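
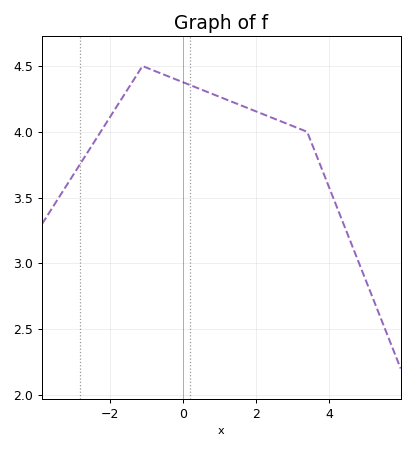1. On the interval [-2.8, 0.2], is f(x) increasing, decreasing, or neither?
neither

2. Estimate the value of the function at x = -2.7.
3.8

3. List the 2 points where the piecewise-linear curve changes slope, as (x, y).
(-1.1, 4.5); (3.4, 4)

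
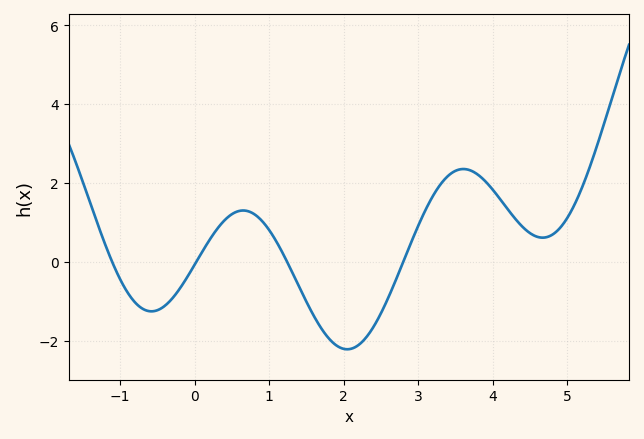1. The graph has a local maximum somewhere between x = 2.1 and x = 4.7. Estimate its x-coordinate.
3.6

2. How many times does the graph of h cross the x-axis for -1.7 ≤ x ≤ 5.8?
4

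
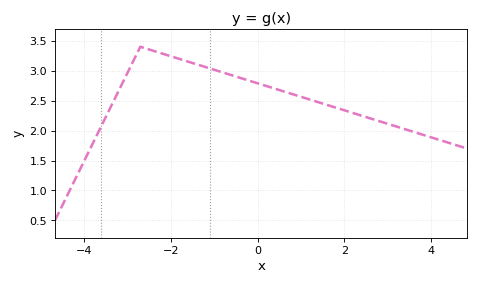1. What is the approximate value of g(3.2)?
2.07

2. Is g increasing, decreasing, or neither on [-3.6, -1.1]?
neither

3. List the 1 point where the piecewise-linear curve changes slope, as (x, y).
(-2.7, 3.4)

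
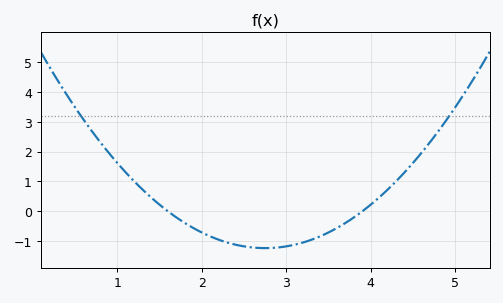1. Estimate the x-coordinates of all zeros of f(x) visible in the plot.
1.6, 3.9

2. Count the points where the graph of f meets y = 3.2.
2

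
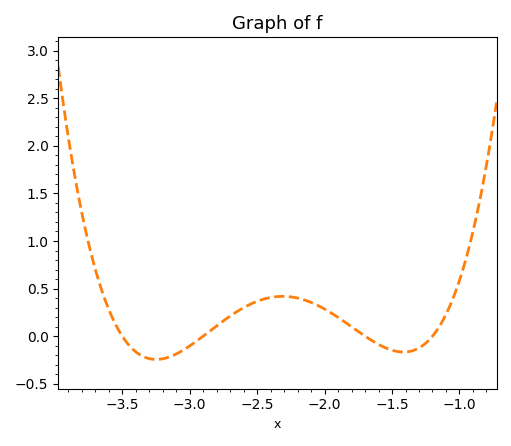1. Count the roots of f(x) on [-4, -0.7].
4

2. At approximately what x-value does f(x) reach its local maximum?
-2.31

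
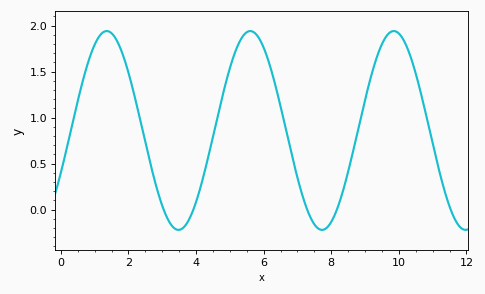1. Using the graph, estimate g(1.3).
1.94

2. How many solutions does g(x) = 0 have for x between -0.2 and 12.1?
5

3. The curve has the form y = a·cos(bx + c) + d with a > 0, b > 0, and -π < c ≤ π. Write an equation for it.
y = 1.08cos(1.48x - 2.01) + 0.86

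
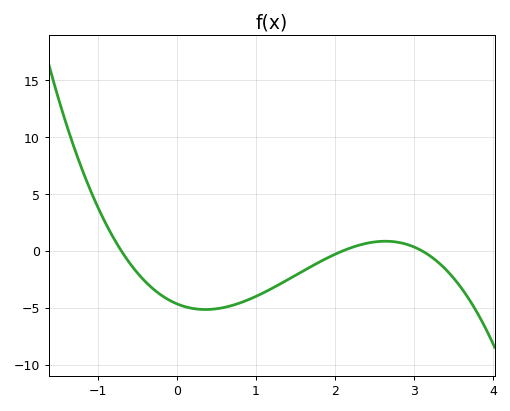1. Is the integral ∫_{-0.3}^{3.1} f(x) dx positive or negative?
negative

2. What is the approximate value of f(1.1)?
-3.67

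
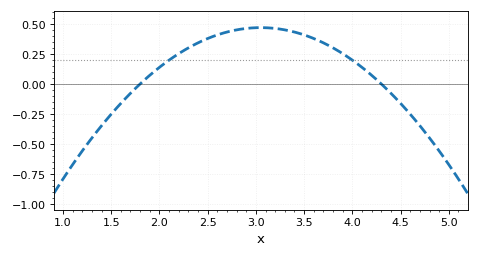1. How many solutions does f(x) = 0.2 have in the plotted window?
2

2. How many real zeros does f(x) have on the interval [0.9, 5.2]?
2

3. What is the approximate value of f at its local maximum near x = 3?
0.469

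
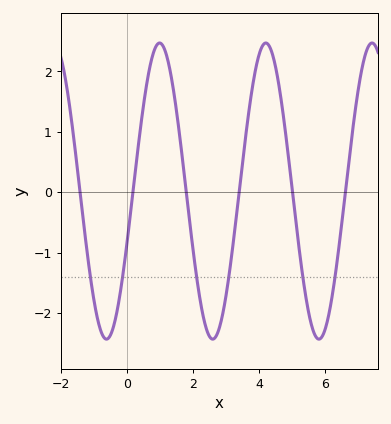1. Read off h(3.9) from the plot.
2.1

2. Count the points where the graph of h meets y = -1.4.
6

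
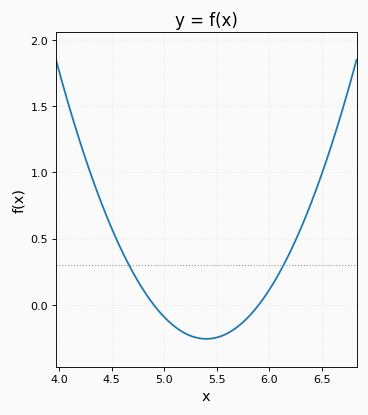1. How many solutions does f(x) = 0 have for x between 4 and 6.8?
2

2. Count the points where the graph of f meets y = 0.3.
2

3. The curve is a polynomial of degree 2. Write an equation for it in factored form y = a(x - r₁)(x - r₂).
y = 1.03(x - 4.9)(x - 5.9)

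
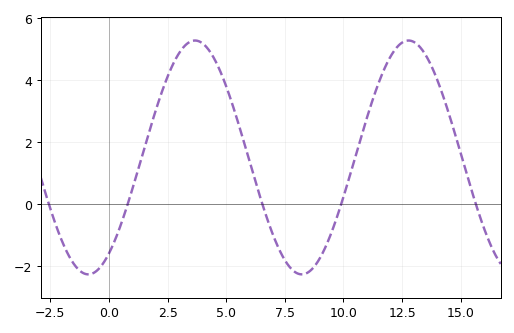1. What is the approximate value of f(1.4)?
1.52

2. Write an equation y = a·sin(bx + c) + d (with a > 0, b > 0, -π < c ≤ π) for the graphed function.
y = 3.76sin(0.69x - 0.962) + 1.5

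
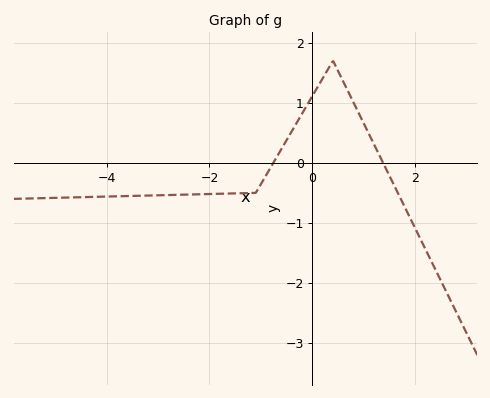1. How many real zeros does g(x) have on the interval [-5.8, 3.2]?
2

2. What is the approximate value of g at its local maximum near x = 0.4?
1.7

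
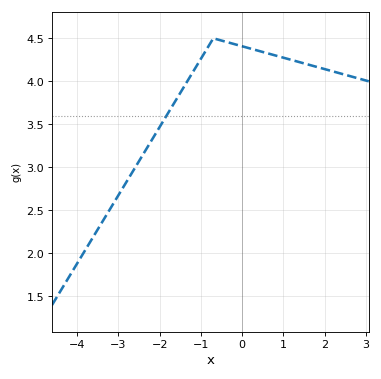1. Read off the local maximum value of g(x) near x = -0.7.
4.5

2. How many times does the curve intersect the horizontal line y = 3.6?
1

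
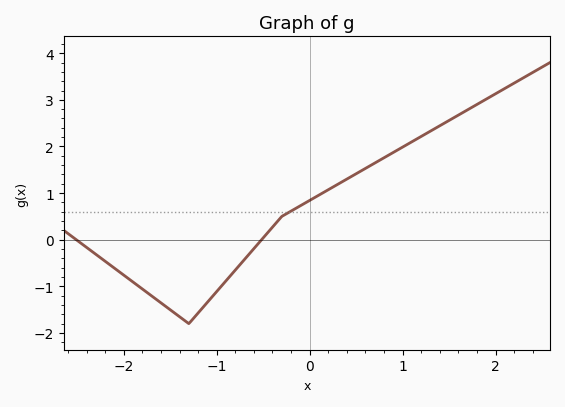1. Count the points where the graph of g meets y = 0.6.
1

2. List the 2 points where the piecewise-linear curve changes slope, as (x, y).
(-1.3, -1.8); (-0.3, 0.5)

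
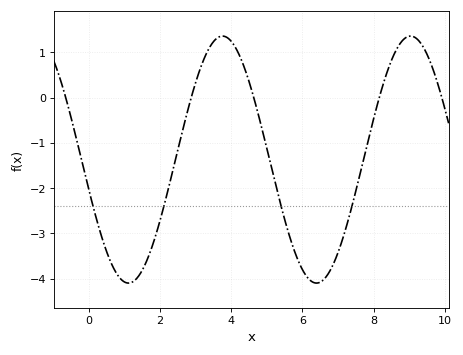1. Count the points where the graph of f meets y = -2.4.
4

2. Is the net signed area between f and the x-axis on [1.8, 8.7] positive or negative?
negative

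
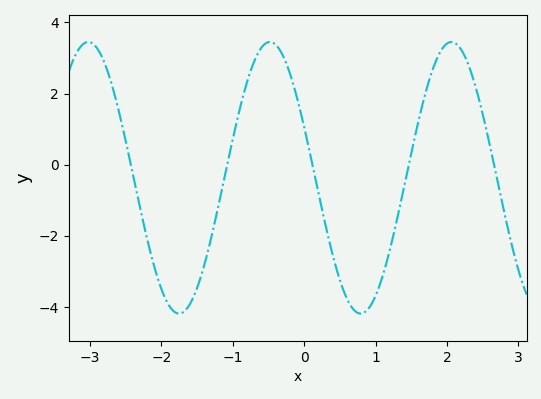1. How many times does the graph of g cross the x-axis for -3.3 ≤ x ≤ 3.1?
5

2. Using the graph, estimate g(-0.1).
1.8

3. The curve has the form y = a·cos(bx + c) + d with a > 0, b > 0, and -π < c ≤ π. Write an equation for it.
y = 3.82cos(2.5x + 1.2) - 0.37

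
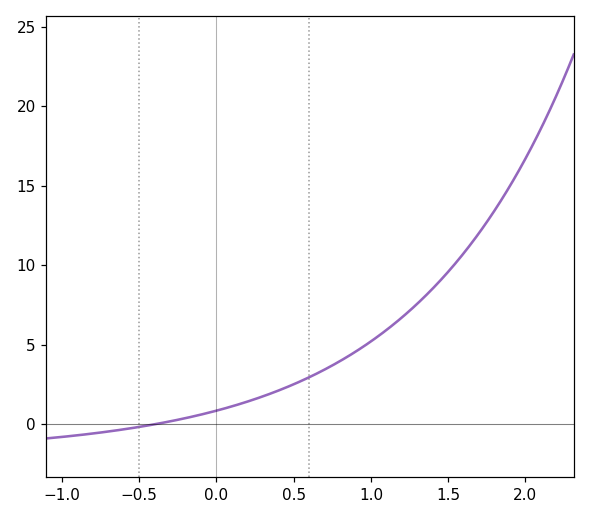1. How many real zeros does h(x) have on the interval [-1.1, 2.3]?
1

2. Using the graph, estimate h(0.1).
1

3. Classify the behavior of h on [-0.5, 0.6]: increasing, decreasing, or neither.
increasing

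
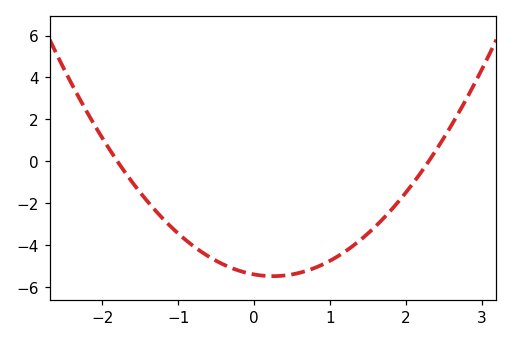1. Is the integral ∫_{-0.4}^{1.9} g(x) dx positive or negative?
negative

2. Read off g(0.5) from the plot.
-5.4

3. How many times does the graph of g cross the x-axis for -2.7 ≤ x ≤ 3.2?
2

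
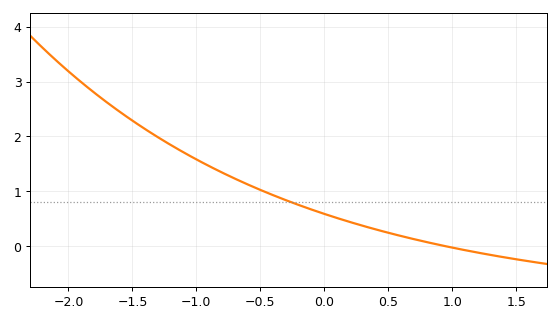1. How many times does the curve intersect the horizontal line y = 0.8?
1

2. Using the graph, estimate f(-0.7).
1.2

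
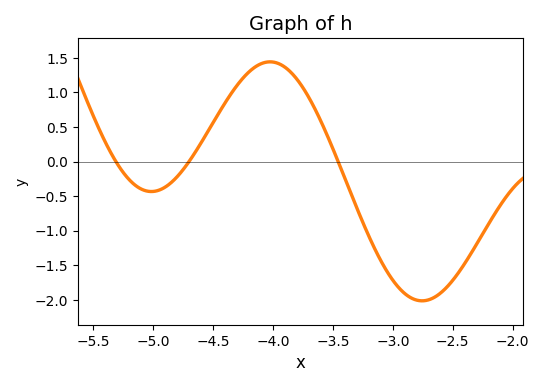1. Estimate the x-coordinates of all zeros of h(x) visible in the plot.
-5.31, -4.7, -3.46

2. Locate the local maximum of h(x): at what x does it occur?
-4.02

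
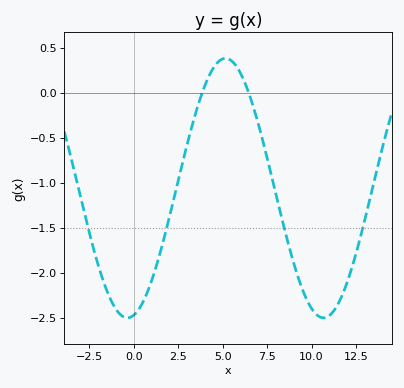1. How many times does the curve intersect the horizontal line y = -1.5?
4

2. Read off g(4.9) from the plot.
0.35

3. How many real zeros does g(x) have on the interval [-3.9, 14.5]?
2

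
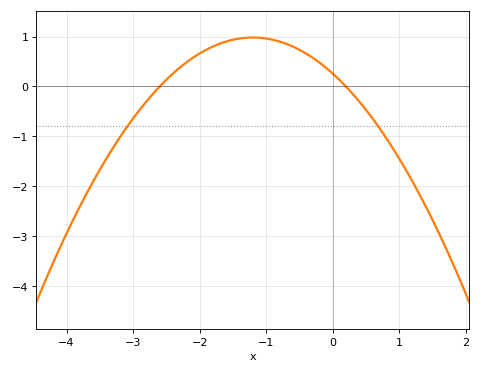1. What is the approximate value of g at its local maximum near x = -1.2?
1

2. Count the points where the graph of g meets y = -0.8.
2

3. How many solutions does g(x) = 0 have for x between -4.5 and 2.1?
2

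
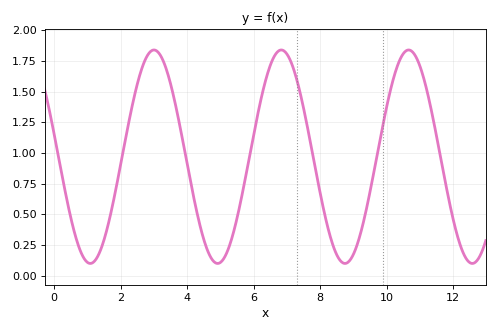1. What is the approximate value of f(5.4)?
0.36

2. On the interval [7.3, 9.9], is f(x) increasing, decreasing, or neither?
neither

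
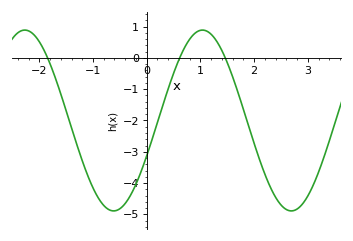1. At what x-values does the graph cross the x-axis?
-1.84, 0.613, 1.46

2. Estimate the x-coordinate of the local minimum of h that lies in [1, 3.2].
2.69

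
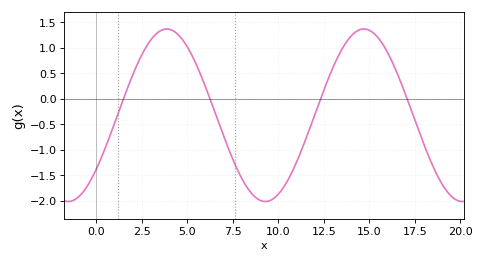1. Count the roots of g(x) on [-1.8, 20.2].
4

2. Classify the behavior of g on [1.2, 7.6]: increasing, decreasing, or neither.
neither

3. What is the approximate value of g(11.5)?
-0.8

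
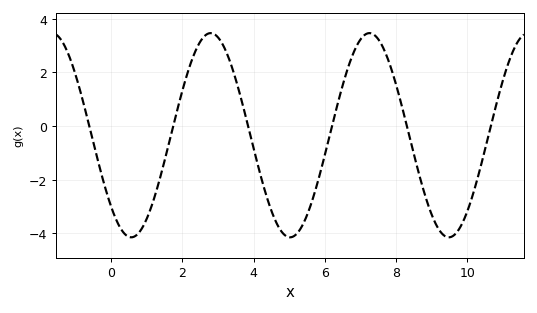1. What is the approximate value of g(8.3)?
0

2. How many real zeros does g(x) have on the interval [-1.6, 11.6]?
6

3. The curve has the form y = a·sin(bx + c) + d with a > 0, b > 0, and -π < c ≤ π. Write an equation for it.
y = 3.81sin(1.4x - 2.4) - 0.34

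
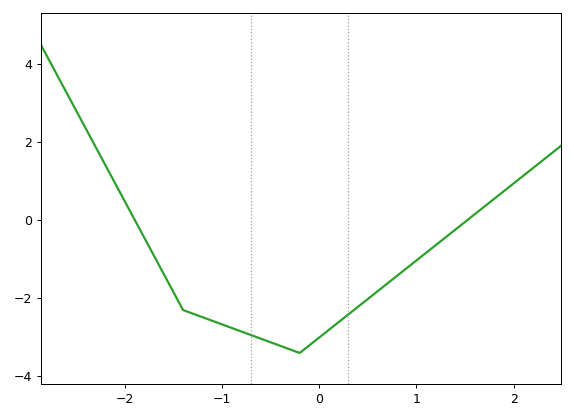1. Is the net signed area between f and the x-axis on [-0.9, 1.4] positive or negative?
negative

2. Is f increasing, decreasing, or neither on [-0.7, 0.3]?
neither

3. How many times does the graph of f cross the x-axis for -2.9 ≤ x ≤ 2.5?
2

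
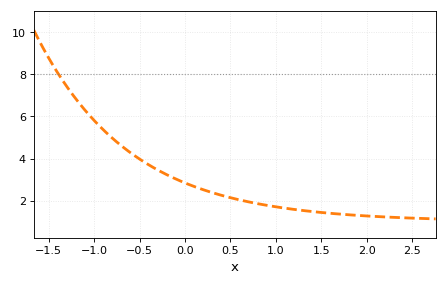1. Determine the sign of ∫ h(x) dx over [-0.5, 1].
positive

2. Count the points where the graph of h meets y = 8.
1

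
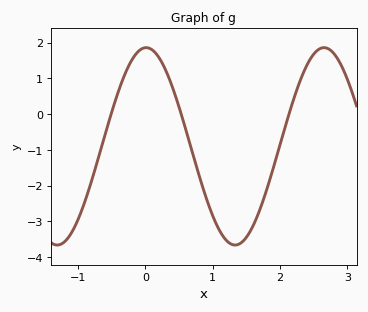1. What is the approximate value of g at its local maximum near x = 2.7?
1.9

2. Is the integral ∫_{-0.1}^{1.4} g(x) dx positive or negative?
negative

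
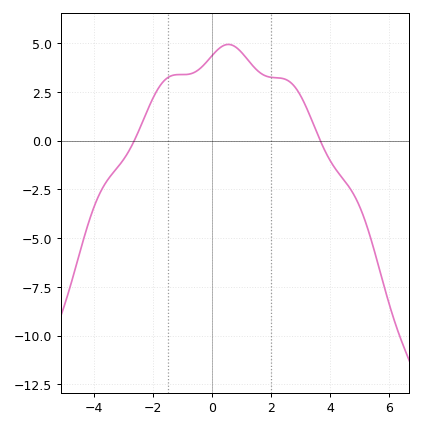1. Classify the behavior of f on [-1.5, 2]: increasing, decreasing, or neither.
neither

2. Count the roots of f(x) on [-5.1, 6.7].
2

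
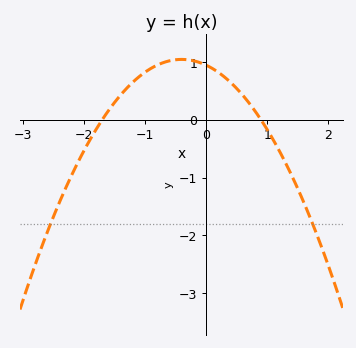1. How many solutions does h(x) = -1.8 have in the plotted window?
2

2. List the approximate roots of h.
-1.7, 0.9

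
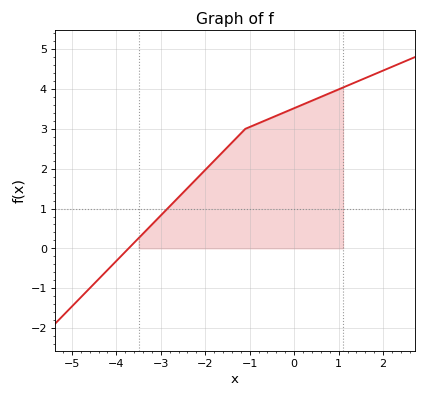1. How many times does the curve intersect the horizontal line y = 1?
1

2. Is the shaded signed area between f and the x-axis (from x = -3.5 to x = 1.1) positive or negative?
positive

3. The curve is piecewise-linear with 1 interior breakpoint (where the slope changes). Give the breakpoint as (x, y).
(-1.1, 3)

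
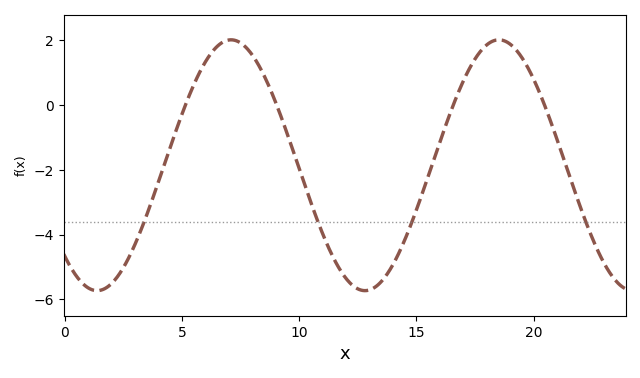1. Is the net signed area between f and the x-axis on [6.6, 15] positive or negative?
negative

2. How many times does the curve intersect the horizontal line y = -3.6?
4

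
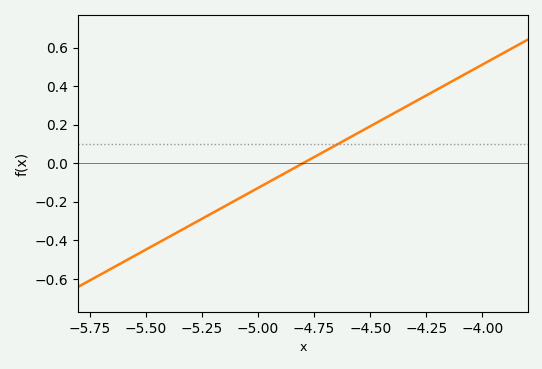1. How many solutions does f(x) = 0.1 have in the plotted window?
1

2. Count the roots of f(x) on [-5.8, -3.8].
1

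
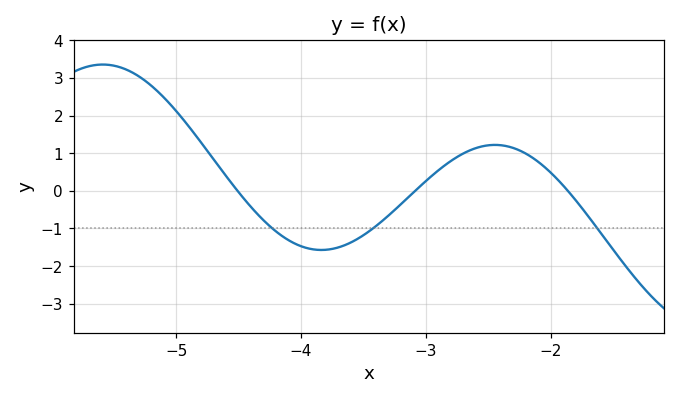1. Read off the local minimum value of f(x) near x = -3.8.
-1.57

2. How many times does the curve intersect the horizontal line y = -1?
3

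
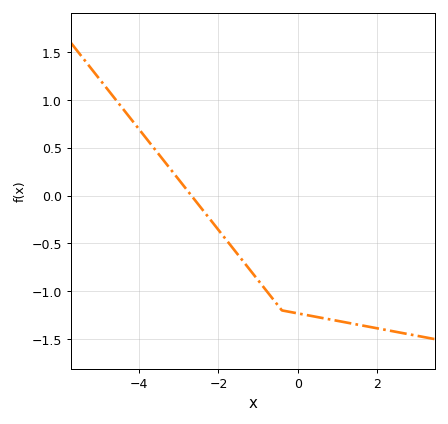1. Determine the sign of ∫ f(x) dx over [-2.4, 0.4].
negative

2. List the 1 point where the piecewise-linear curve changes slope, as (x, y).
(-0.4, -1.2)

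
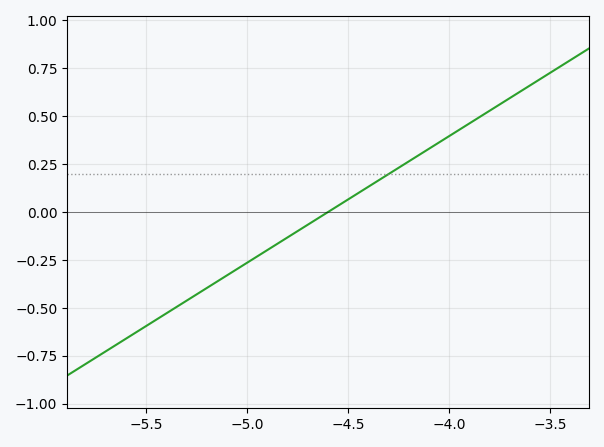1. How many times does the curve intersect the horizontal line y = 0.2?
1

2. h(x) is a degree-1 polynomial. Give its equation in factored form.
y = 0.66(x + 4.6)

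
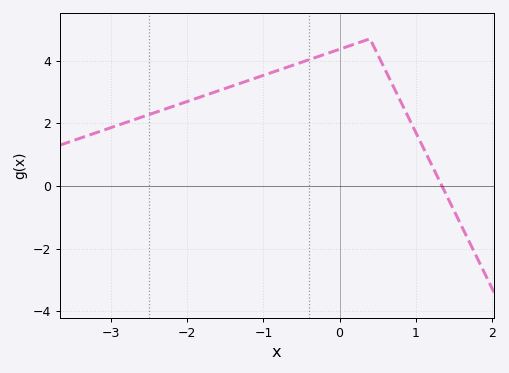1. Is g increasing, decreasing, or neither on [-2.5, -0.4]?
increasing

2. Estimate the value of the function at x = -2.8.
2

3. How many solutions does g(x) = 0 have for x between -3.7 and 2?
1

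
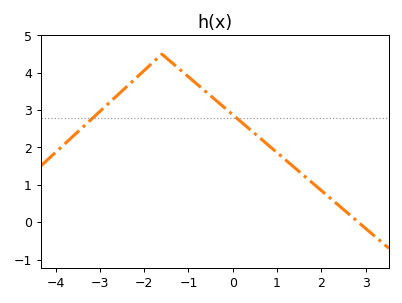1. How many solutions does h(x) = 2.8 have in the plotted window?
2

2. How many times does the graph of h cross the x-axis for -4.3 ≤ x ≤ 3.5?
1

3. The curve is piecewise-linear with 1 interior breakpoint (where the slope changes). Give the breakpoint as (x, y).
(-1.6, 4.5)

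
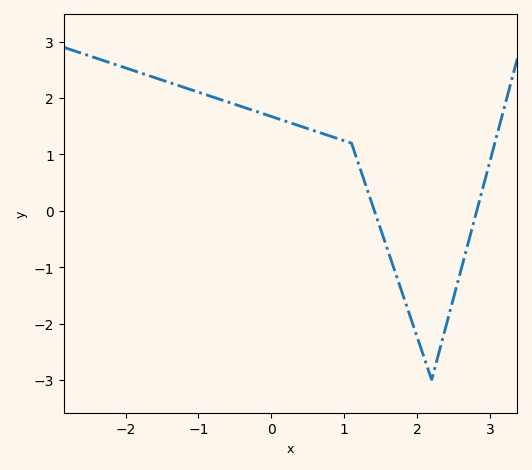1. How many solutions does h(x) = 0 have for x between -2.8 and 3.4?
2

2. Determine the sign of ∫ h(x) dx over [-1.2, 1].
positive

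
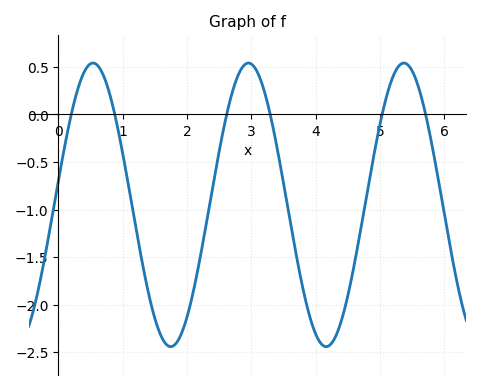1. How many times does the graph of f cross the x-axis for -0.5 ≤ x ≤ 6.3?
6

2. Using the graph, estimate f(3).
0.55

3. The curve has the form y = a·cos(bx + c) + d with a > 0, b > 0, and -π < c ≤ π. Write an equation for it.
y = 1.49cos(2.6x - 1.4) - 0.95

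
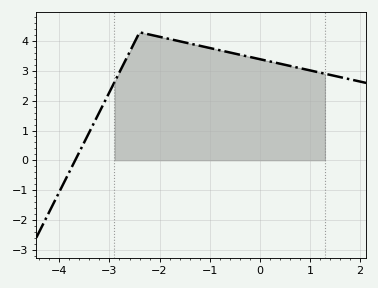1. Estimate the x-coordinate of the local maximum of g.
-2.4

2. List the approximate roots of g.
-3.68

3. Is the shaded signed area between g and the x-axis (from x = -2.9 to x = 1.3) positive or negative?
positive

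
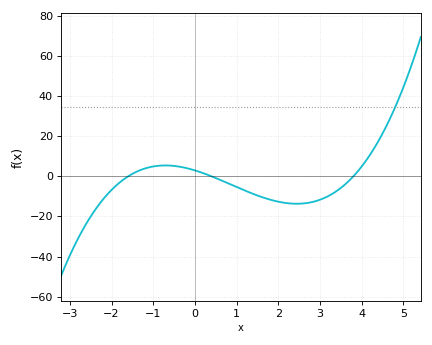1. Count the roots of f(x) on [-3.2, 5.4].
3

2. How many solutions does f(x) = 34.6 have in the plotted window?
1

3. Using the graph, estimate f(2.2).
-13.4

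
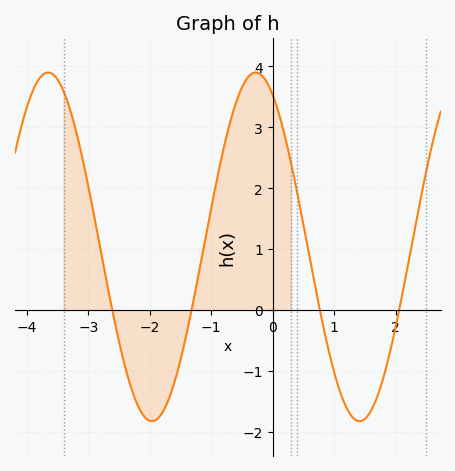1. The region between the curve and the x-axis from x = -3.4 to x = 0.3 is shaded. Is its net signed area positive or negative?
positive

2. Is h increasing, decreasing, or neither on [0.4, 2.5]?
neither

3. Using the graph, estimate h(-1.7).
-1.48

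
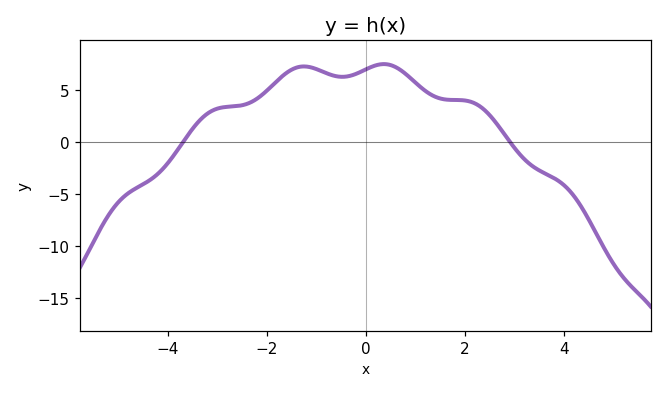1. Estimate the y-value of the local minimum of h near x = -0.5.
6.5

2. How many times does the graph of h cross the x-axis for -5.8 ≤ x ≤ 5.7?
2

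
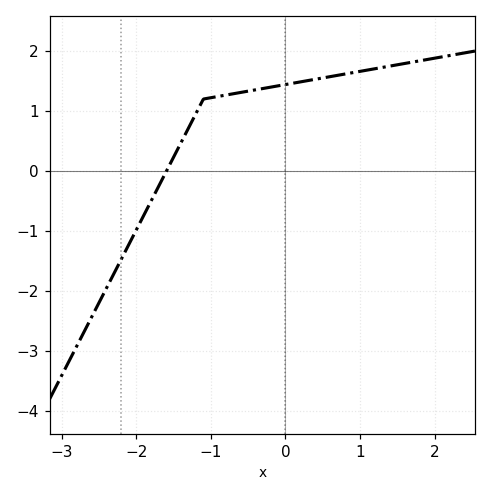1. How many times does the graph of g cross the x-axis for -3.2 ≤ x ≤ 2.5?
1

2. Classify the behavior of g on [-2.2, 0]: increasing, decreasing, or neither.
increasing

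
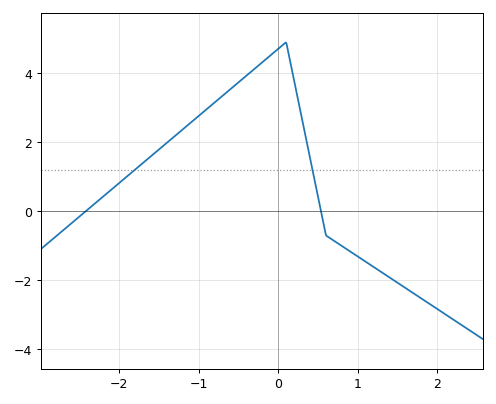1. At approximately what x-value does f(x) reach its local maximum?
0.1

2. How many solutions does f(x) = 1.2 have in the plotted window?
2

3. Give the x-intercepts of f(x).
-2.4, 0.5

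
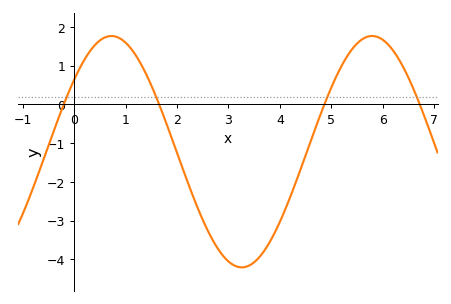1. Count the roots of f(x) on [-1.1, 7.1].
4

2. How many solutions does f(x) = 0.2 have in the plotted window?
4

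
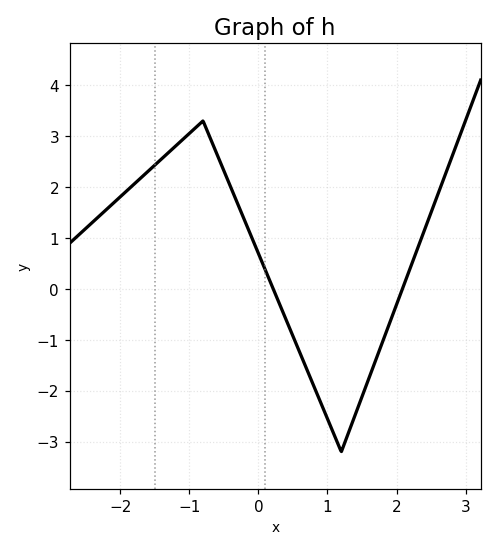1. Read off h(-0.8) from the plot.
3.3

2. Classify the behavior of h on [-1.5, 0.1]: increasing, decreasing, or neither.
neither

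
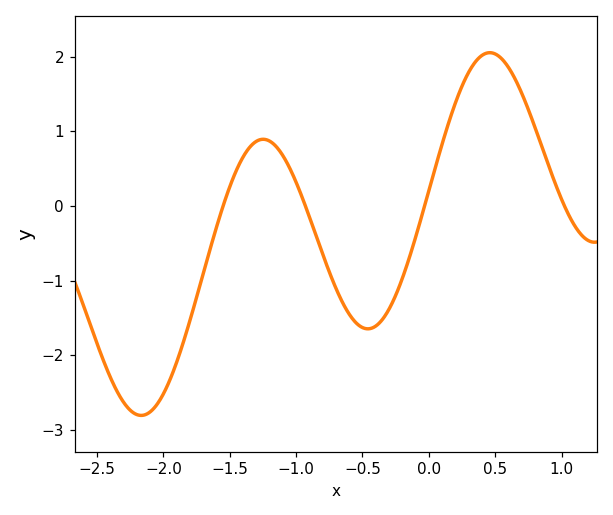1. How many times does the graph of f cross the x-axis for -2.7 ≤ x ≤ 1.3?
4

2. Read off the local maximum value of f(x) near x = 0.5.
2.06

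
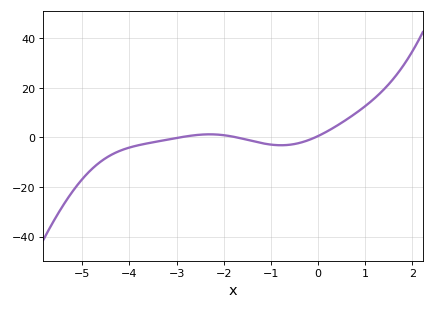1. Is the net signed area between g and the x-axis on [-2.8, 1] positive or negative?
positive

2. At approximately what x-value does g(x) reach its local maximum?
-2.3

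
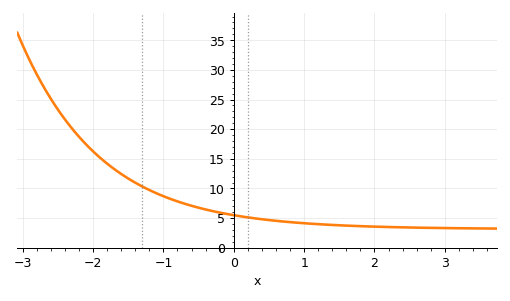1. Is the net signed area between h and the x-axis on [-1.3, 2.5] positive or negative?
positive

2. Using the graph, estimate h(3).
3.5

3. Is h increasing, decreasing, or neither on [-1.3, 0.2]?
decreasing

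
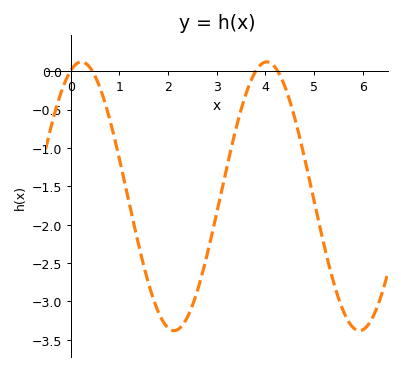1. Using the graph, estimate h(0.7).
-0.405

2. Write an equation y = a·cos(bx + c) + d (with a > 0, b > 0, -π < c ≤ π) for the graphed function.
y = 1.75cos(1.65x - 0.36) - 1.63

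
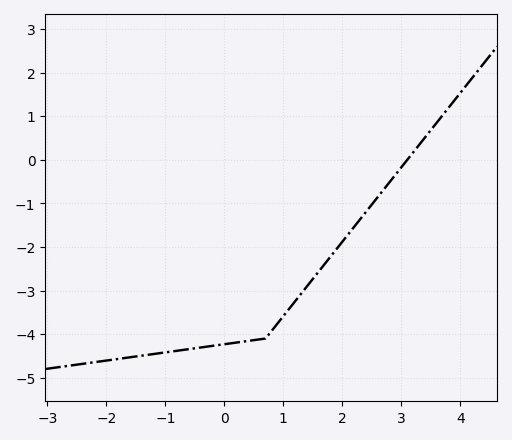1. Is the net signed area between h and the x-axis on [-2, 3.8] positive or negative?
negative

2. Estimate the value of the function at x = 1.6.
-2.6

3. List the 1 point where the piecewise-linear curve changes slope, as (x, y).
(0.7, -4.1)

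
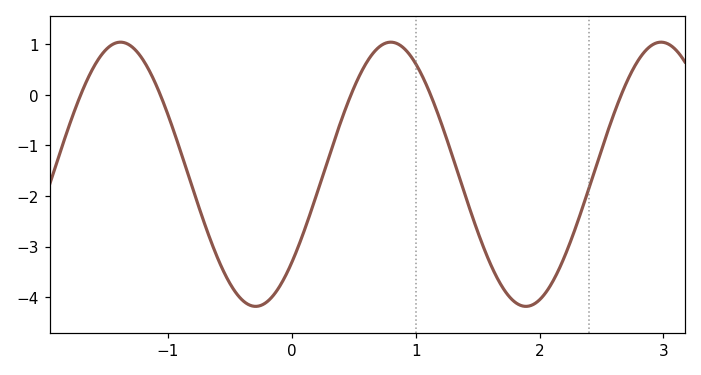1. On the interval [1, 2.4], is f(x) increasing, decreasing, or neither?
neither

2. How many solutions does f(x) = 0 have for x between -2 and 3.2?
5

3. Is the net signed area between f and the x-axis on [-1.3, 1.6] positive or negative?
negative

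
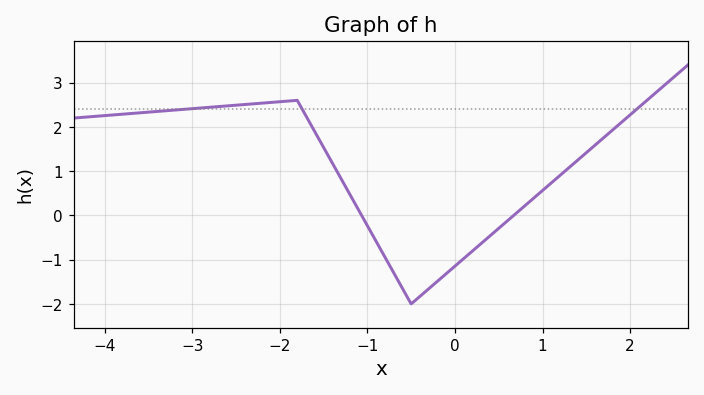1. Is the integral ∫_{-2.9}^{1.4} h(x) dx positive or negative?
positive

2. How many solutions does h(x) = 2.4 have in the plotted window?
3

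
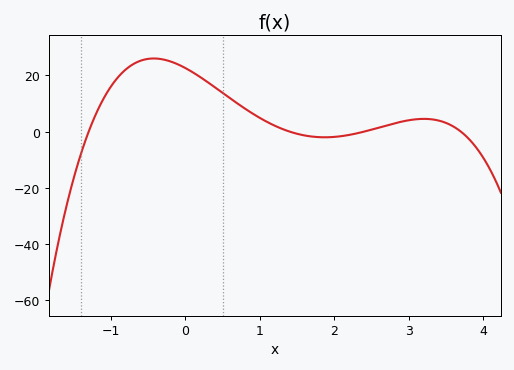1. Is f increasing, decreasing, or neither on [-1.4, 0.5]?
neither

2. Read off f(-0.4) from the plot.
26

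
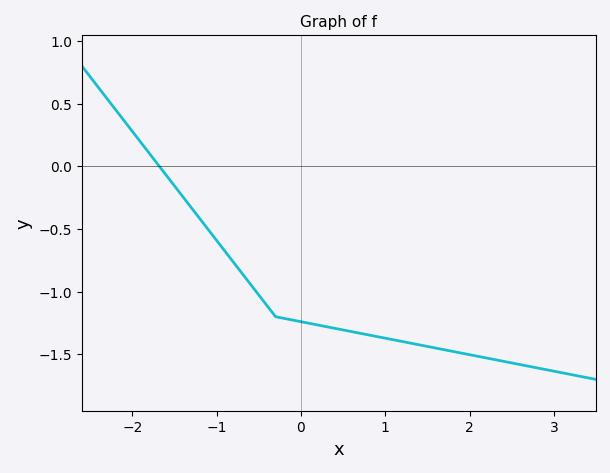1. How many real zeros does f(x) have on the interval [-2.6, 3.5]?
1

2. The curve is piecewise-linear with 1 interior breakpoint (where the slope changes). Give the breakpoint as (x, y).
(-0.3, -1.2)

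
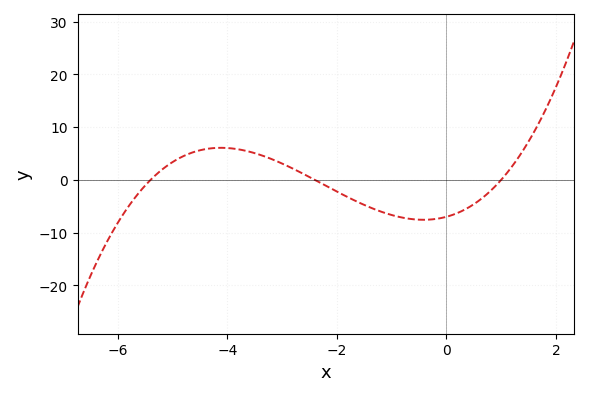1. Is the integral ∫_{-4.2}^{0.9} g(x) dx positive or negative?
negative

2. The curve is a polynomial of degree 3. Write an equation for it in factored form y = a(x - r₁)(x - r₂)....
y = 0.54(x + 5.4)(x + 2.4)(x - 1)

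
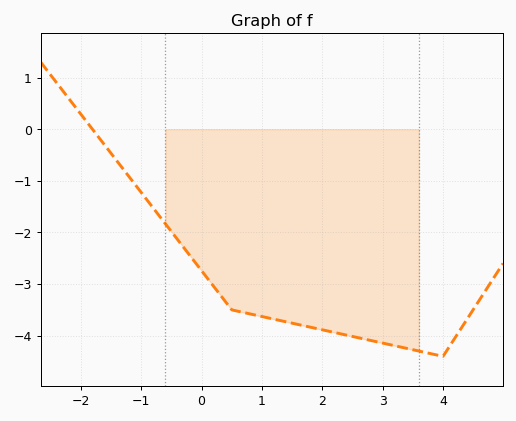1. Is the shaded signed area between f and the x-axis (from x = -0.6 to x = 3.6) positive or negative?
negative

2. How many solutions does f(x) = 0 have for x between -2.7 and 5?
1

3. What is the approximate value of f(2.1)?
-3.91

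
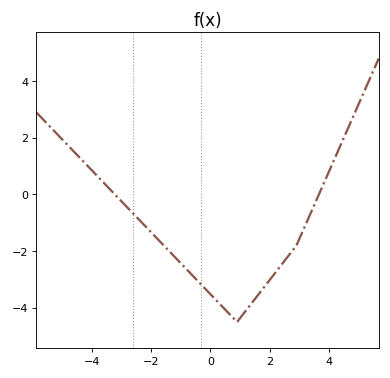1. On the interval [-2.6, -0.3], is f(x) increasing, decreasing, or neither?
decreasing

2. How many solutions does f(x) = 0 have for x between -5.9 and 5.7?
2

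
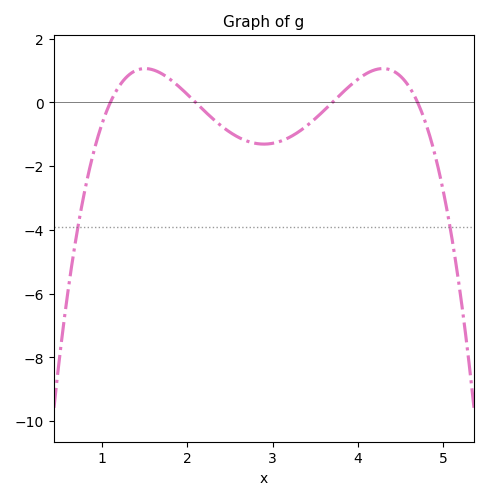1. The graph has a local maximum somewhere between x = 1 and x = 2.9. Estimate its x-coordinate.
1.51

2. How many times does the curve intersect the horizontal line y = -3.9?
2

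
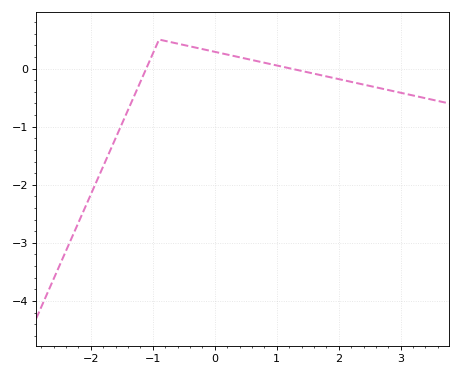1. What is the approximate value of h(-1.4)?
-0.7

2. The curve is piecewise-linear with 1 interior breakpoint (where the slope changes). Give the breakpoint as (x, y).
(-0.9, 0.5)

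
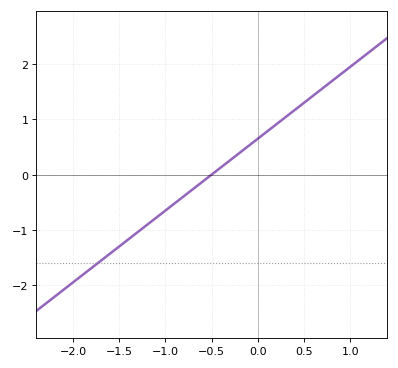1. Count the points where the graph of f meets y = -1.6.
1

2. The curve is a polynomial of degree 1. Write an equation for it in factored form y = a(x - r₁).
y = 1.3(x + 0.5)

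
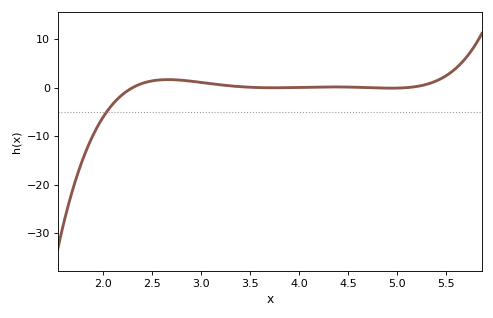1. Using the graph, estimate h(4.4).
0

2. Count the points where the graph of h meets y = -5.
1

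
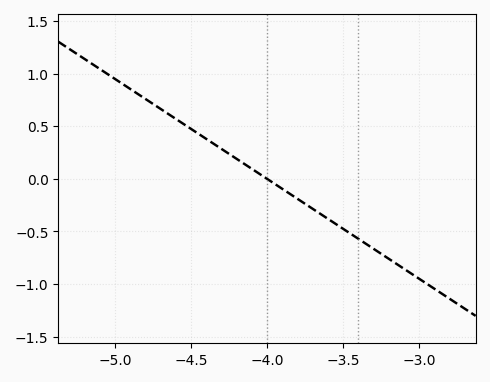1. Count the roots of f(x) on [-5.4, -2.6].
1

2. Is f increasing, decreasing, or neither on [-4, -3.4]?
decreasing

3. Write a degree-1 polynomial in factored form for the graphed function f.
y = -0.95(x + 4)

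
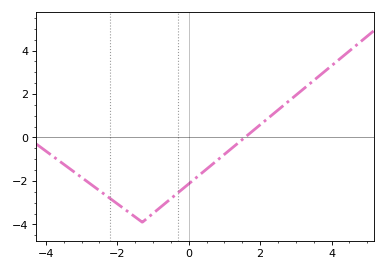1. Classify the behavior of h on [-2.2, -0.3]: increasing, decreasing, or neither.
neither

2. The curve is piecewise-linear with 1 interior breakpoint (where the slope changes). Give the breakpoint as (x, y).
(-1.3, -3.9)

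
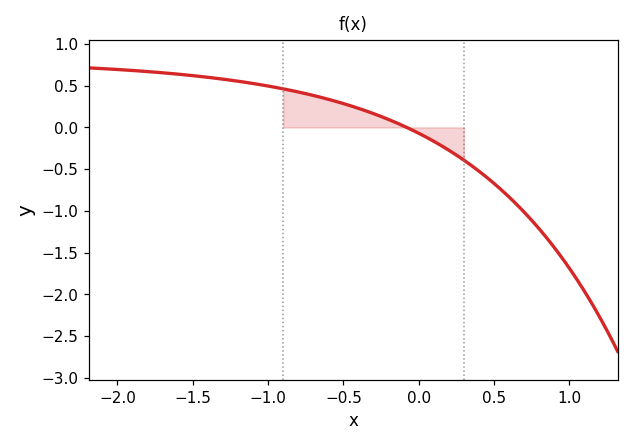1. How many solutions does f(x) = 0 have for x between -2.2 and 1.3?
1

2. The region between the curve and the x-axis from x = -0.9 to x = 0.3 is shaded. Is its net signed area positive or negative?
positive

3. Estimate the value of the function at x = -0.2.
0.1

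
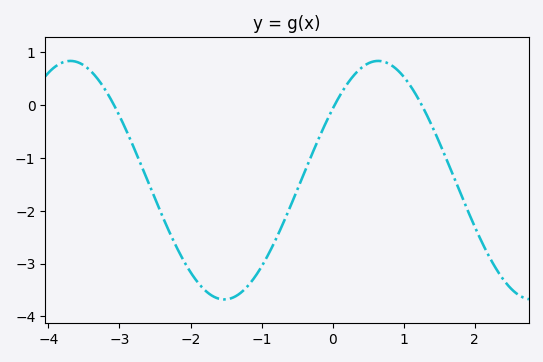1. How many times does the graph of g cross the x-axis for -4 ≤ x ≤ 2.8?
3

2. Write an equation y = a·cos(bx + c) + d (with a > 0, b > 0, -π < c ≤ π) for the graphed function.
y = 2.26cos(1.45x - 0.932) - 1.42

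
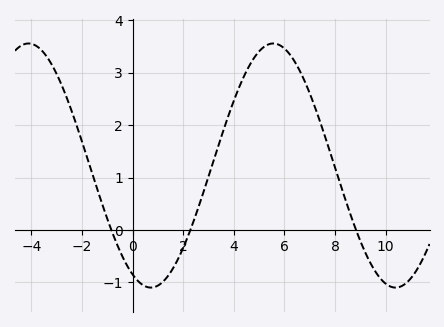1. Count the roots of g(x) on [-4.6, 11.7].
3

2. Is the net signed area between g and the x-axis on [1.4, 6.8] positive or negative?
positive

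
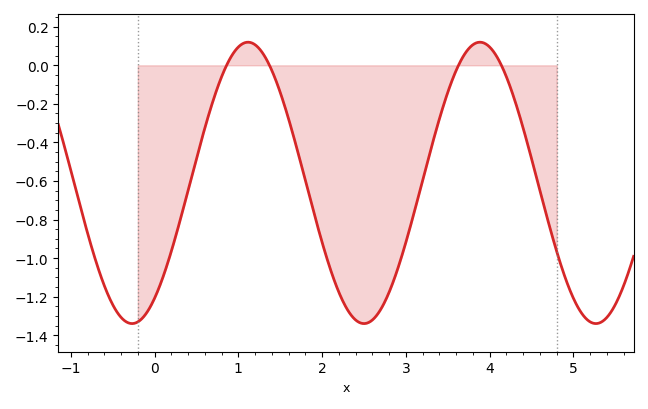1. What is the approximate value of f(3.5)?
-0.14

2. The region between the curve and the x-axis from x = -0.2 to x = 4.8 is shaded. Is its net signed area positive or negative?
negative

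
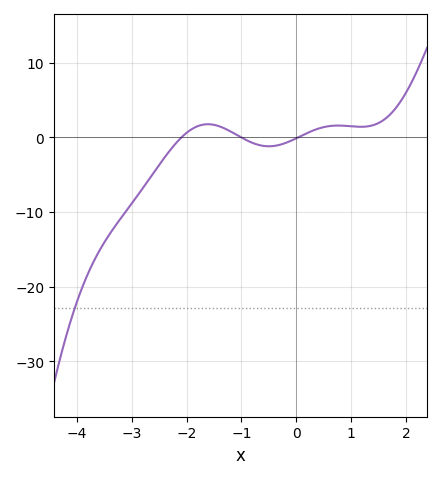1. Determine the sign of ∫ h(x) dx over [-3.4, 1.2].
negative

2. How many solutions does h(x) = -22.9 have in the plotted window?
1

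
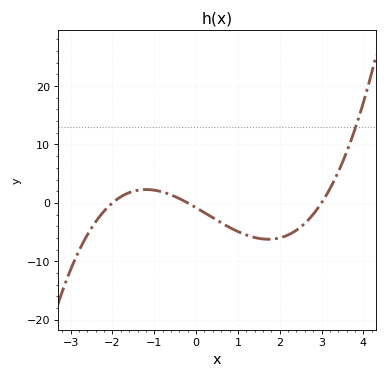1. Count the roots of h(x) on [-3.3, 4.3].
3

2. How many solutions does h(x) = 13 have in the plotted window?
1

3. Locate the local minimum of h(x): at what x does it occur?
1.73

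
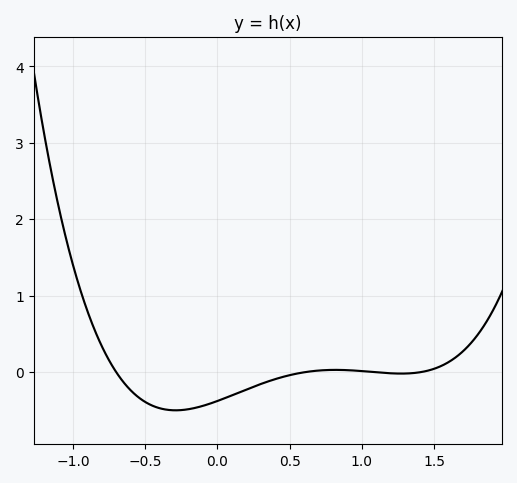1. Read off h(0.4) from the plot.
-0.089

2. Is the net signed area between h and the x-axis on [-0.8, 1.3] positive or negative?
negative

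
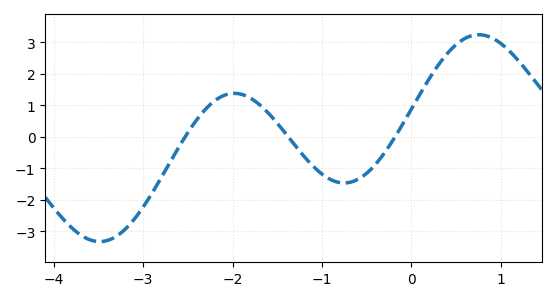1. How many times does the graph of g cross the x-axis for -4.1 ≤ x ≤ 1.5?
3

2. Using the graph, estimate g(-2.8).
-1.31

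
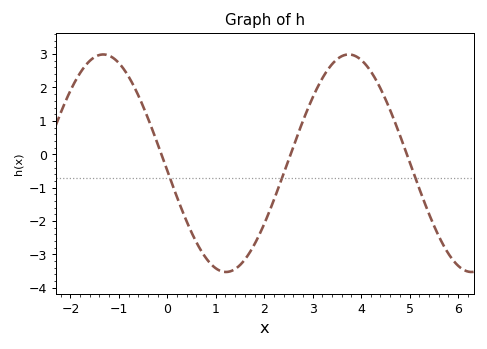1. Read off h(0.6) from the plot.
-2.6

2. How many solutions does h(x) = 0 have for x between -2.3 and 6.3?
3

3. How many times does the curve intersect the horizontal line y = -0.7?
3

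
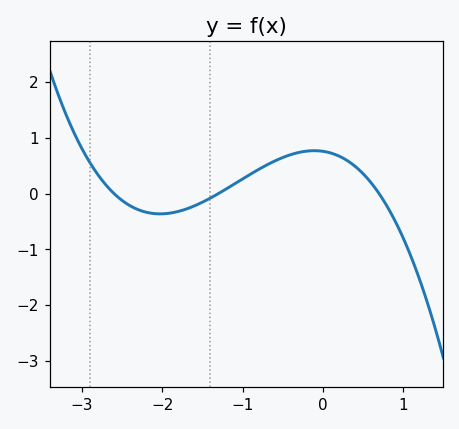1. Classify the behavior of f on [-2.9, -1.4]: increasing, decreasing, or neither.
neither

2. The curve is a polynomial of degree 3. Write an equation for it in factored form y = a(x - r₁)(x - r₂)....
y = -0.32(x + 2.6)(x + 1.3)(x - 0.7)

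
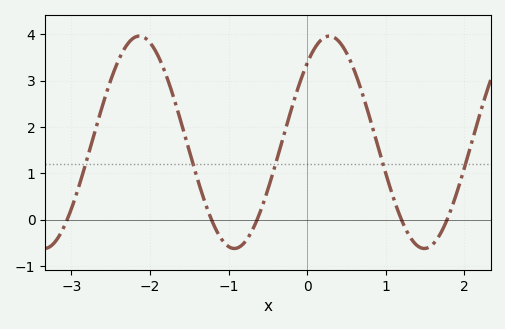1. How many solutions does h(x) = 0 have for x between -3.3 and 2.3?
5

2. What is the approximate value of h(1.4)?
-0.6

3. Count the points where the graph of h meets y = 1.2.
5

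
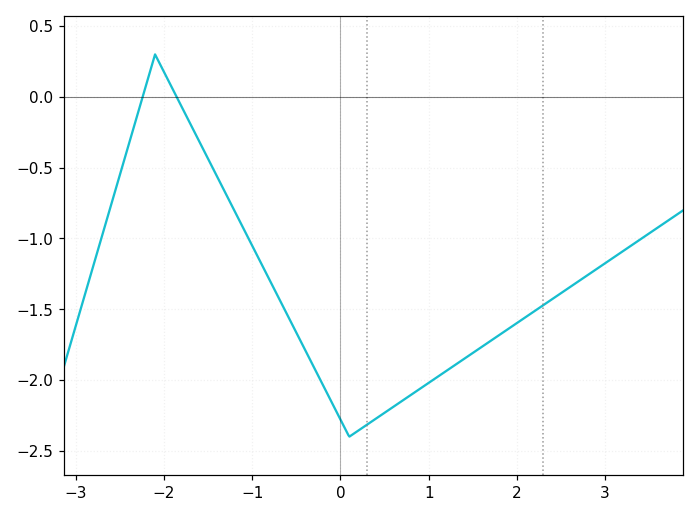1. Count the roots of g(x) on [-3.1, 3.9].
2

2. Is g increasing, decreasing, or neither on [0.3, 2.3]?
increasing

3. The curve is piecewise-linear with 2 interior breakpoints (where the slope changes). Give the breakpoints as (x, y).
(-2.1, 0.3); (0.1, -2.4)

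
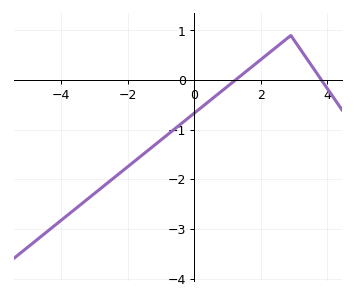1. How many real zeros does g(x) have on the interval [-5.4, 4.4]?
2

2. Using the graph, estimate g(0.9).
-0.179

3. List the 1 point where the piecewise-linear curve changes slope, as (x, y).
(2.9, 0.9)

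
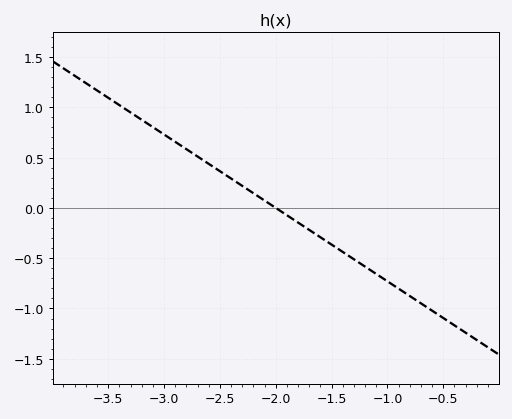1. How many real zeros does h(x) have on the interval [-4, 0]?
1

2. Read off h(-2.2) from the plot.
0.15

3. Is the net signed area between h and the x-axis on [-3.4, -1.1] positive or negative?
positive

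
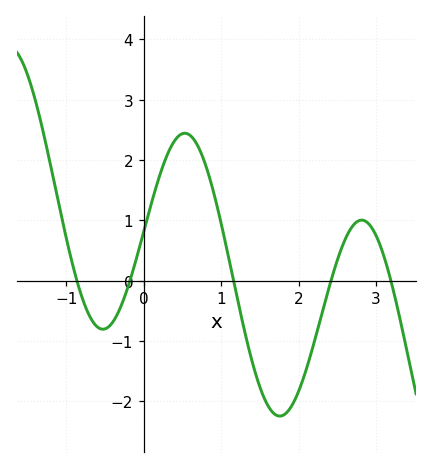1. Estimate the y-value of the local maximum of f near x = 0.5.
2.4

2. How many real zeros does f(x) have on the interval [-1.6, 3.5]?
5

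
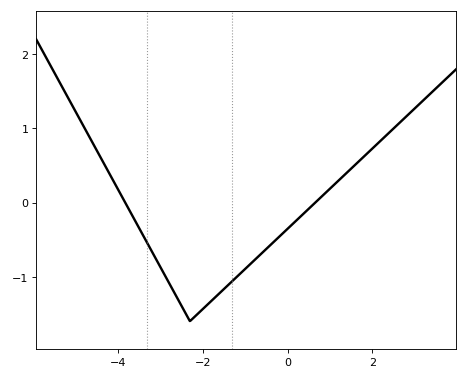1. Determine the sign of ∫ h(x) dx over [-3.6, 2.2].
negative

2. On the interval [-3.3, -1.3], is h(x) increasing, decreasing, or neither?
neither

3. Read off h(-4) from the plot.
0.183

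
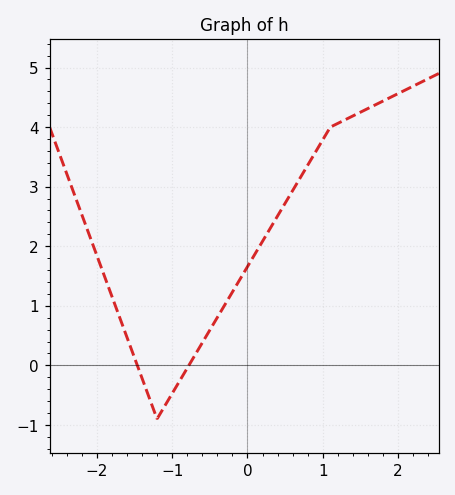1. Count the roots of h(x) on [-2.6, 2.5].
2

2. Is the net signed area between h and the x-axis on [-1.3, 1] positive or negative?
positive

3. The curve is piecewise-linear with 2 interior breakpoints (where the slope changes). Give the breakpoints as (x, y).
(-1.2, -0.9); (1.1, 4)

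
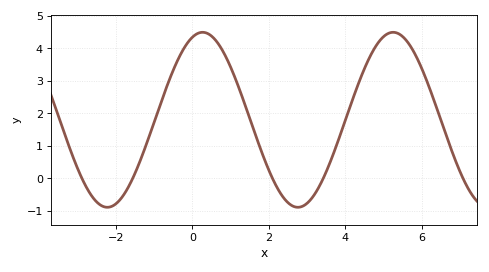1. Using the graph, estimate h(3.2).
-0.493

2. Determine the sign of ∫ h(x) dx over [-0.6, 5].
positive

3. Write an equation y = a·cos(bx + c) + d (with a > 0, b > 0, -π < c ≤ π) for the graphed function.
y = 2.69cos(1.26x - 0.34) + 1.8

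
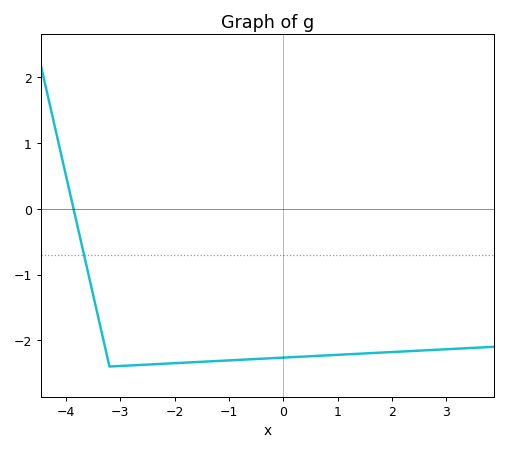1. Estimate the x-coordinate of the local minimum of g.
-3.2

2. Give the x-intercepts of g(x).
-3.8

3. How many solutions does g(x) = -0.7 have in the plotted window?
1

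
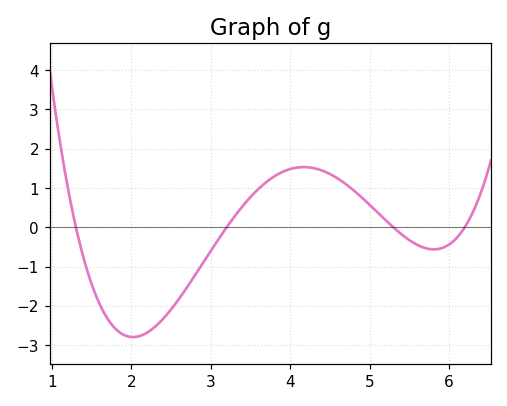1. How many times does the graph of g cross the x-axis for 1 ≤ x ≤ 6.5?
4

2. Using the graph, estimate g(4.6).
1.2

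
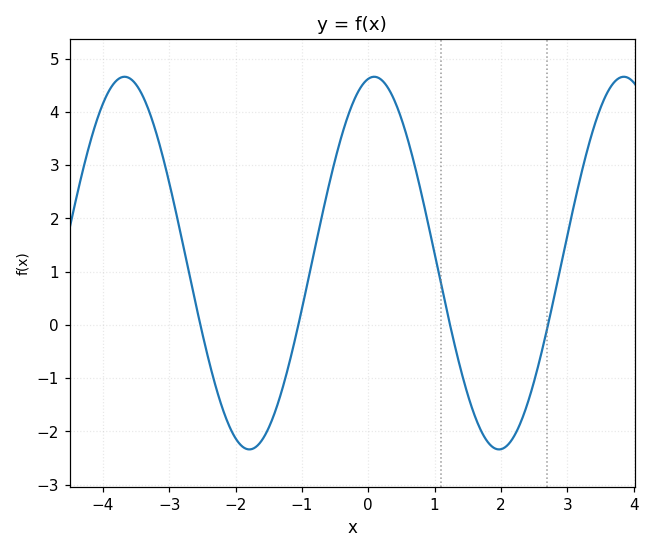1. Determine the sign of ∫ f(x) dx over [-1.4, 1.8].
positive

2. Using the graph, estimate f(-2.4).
-0.685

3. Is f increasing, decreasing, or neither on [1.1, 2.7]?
neither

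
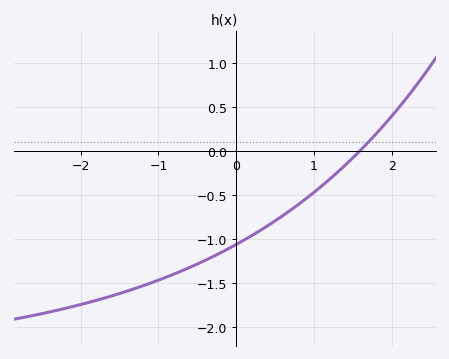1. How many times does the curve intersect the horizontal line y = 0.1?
1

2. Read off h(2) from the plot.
0.397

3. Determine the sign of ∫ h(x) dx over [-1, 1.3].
negative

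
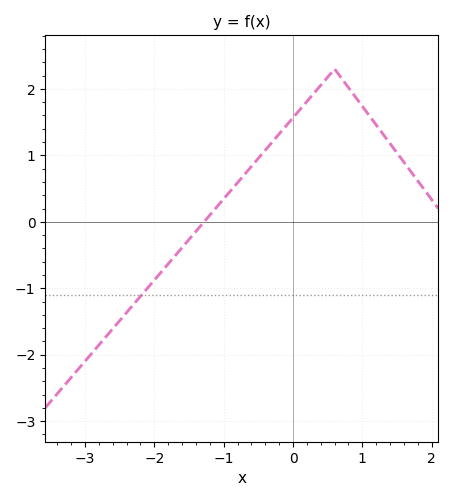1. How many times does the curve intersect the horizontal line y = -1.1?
1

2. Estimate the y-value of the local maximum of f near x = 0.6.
2.3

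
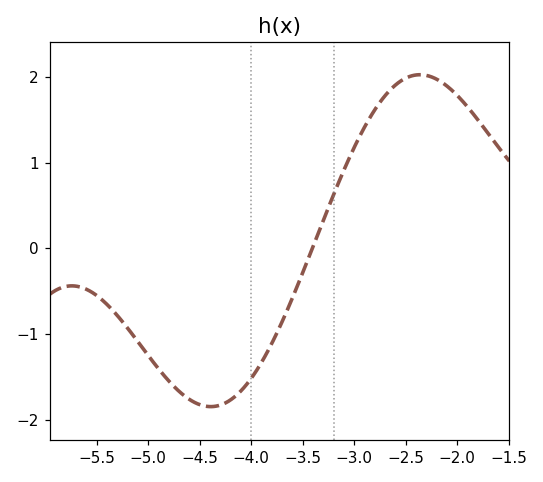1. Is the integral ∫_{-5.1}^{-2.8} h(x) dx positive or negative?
negative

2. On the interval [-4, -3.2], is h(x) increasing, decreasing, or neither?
increasing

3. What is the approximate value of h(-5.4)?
-0.656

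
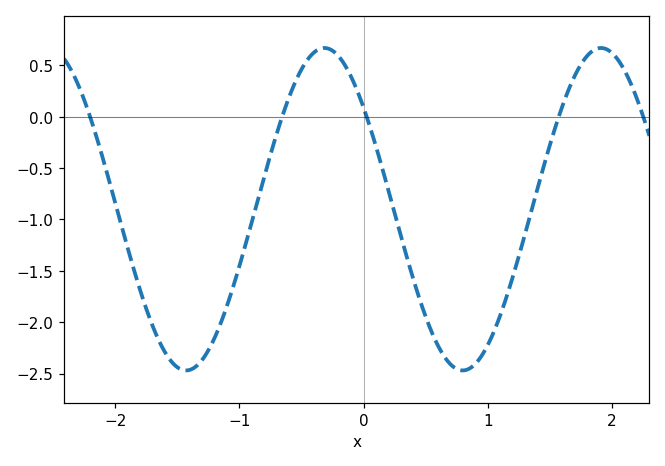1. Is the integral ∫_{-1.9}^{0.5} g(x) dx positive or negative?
negative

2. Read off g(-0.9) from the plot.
-1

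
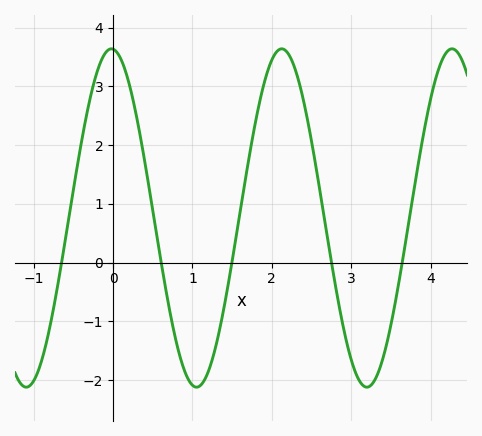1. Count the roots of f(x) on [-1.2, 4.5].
5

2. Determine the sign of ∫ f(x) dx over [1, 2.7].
positive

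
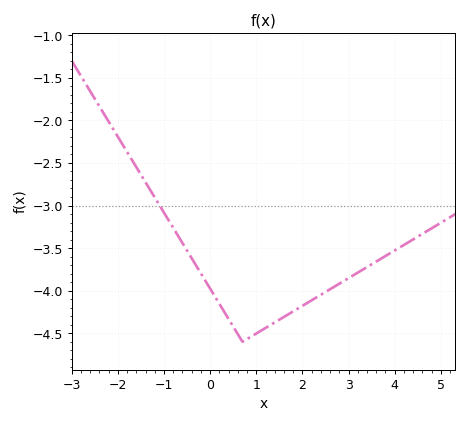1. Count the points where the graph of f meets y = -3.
1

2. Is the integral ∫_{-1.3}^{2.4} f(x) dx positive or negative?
negative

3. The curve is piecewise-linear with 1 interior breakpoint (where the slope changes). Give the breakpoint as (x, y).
(0.7, -4.6)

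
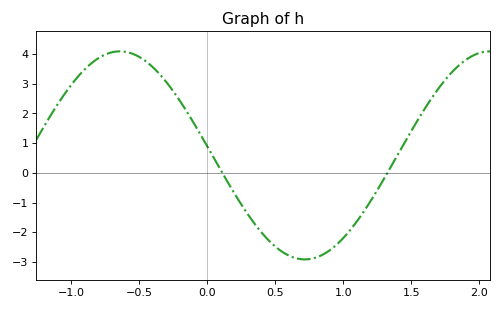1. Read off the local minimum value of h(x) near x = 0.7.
-2.9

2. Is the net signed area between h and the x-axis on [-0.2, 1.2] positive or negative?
negative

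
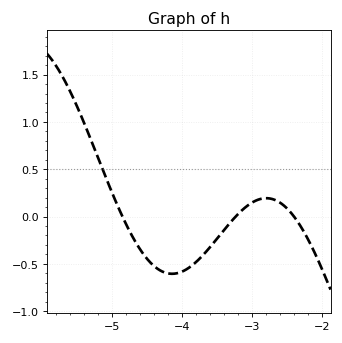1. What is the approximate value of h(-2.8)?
0.2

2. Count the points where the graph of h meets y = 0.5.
1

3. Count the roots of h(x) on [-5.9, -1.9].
3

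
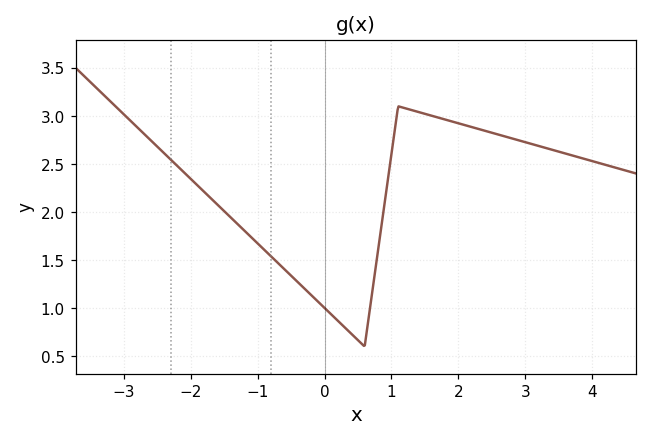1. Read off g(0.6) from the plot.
0.6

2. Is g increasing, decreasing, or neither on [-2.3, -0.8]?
decreasing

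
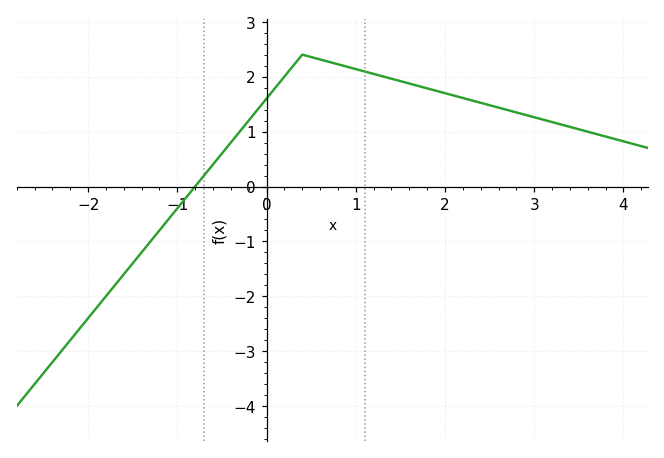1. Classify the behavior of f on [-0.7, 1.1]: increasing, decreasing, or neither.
neither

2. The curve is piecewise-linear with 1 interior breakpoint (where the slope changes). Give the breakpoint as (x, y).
(0.4, 2.4)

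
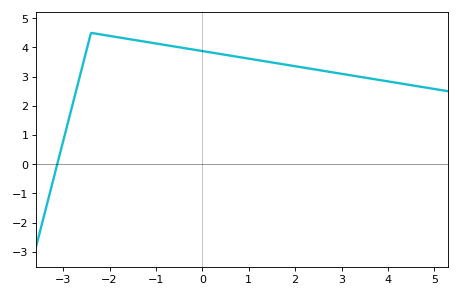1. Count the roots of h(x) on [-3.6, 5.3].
1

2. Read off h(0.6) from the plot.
3.7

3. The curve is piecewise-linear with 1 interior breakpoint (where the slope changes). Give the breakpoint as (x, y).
(-2.4, 4.5)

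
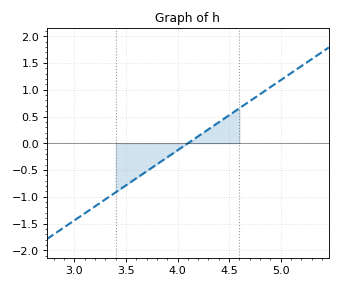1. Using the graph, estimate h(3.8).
-0.4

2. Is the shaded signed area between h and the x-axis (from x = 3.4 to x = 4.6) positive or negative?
negative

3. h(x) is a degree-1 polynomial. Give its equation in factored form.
y = 1.31(x - 4.1)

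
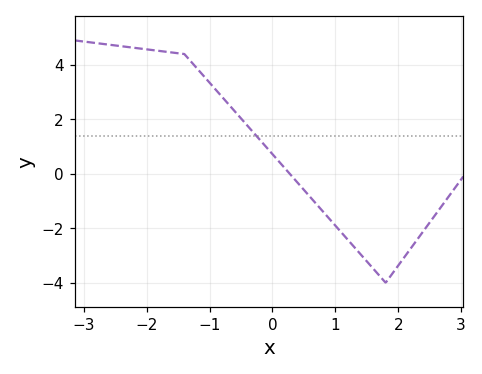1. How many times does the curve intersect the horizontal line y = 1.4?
1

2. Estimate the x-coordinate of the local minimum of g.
1.8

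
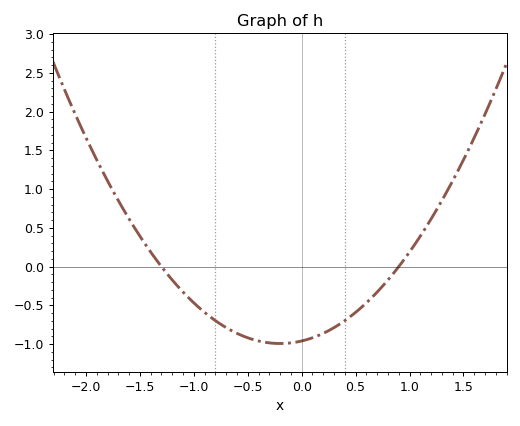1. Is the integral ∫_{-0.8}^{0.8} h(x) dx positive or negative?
negative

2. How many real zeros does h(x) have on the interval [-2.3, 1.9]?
2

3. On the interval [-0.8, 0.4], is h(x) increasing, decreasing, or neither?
neither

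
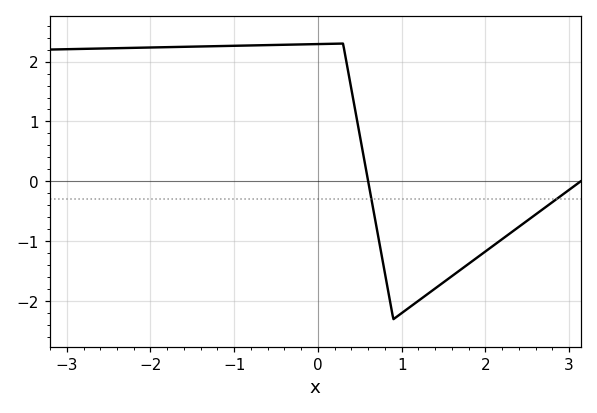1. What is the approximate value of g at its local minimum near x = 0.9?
-2.3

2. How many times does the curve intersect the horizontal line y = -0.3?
2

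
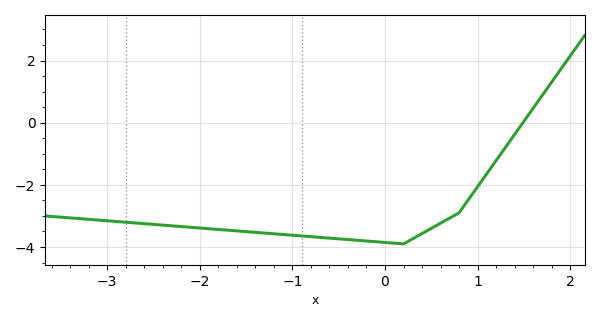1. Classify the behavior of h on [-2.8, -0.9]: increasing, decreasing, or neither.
decreasing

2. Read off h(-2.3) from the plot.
-3.32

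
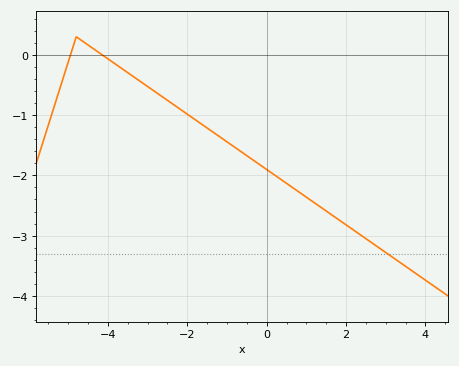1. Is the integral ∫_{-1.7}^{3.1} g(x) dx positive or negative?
negative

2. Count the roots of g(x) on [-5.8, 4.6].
2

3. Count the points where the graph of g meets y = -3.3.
1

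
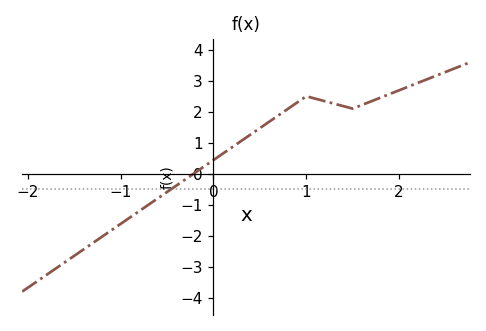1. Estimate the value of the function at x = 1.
2.5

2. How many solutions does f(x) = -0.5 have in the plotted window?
1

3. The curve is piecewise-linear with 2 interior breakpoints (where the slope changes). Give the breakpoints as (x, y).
(1, 2.5); (1.5, 2.1)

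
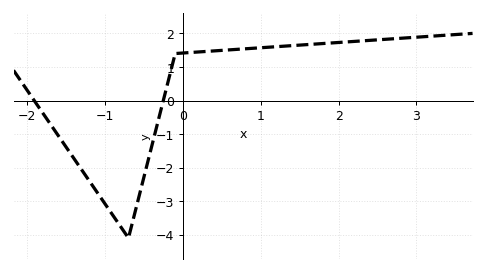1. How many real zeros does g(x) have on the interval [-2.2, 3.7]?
2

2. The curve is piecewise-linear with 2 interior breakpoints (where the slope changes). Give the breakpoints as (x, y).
(-0.7, -4.1); (-0.1, 1.4)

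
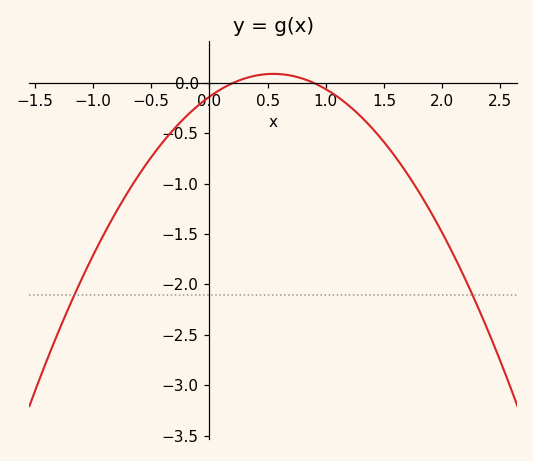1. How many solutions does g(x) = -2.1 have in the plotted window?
2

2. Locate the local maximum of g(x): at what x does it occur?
0.6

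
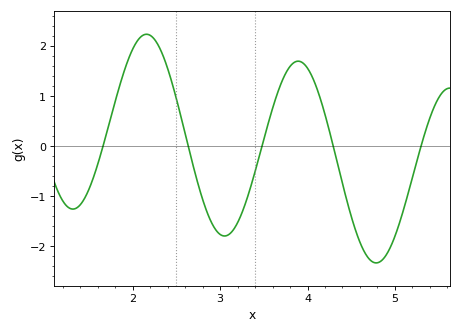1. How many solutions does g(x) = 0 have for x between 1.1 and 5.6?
5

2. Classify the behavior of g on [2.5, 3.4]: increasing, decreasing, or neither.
neither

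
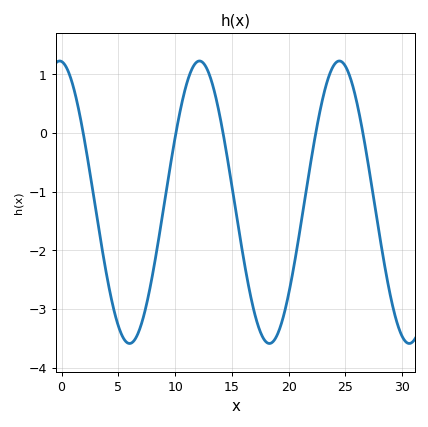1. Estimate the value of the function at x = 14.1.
0.1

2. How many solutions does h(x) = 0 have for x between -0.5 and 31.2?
5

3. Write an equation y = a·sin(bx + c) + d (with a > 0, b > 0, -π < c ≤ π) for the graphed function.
y = 2.41sin(0.51x + 1.7) - 1.18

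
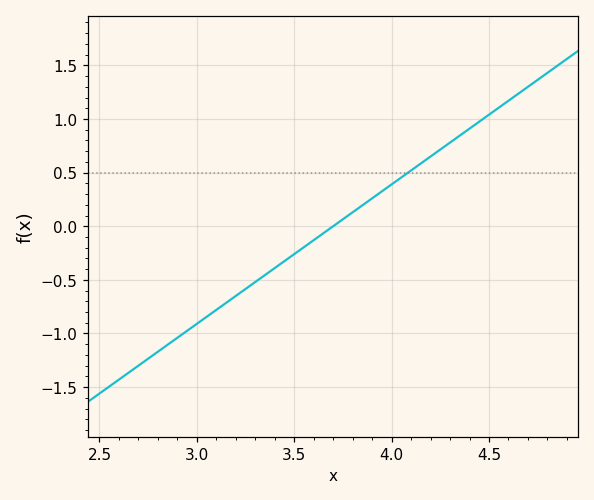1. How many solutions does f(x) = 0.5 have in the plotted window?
1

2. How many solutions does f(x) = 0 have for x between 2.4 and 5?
1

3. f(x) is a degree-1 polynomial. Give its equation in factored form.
y = 1.3(x - 3.7)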